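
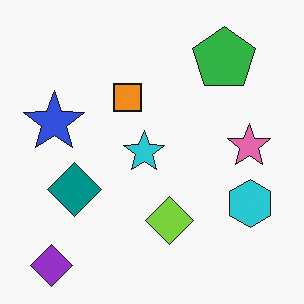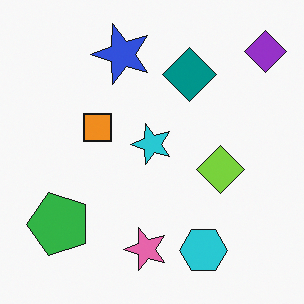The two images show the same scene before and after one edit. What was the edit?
It was transposed (reflected across the top-left ↔ bottom-right diagonal).

Shapes have swapped their row and column positions — what was in the top-right is now in the bottom-left — a diagonal reflection.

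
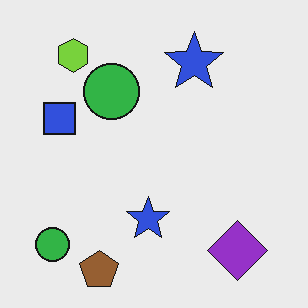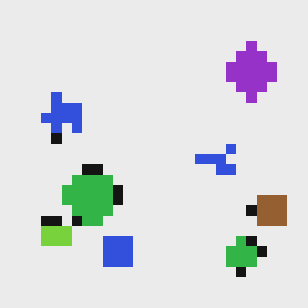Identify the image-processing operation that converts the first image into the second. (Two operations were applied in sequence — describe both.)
Rotated 90° counter-clockwise, then heavily pixelated into large blocks.

The brown pentagon sits in the bottom-left of the first image and the bottom-right of the second — consistent with a whole-image 90° counter-clockwise rotation. Shapes are reduced to large square blocks; fine edges and outlines are lost — a downscale-then-upscale (mosaic) effect.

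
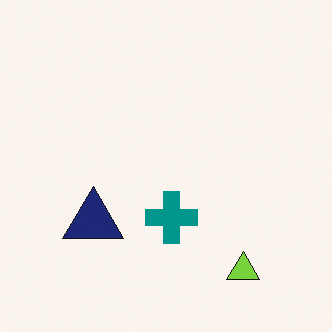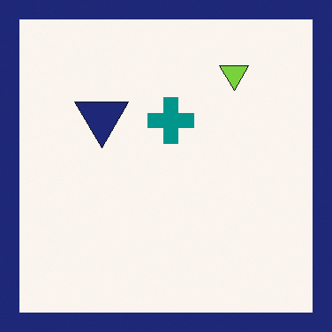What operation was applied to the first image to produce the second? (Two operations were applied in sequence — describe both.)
The second image is the first flipped vertically (top ↔ bottom), then framed with a navy border.

The lime triangle is in the bottom-right of the first image and the top-right of the second — shapes on opposite sides of the horizontal midline have swapped in a mirror flip. A solid navy frame runs around the edge of the second image, with the content slightly shrunk inside it.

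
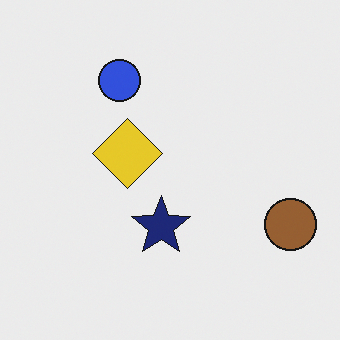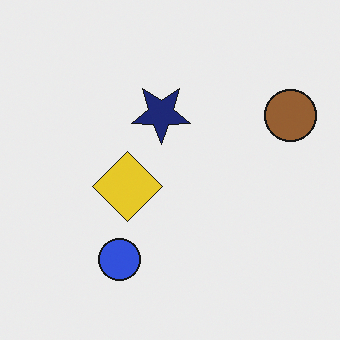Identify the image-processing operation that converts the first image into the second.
The transformation is: flipped vertically (top ↔ bottom).

The blue circle is in the top of the first image and the bottom of the second — shapes on opposite sides of the horizontal midline have swapped in a mirror flip.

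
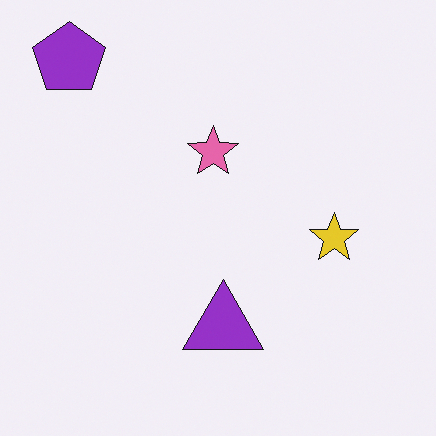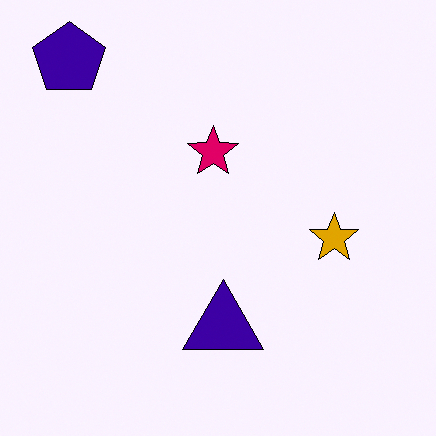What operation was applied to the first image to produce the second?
The transformation is: given much higher contrast.

Tones are pushed away from mid-grey across the whole image — a global contrast change.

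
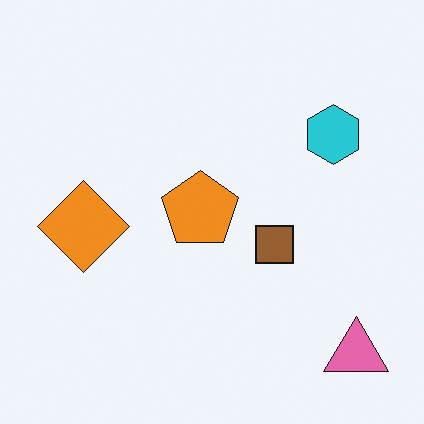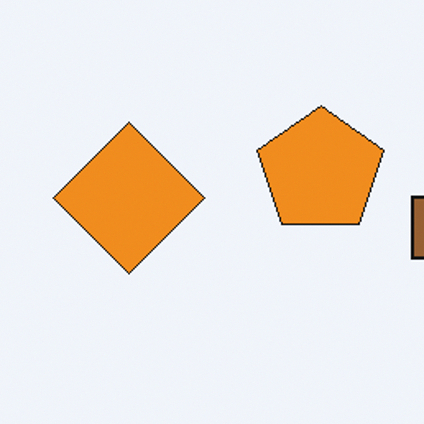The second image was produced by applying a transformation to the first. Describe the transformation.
The second image is the first cropped tightly and scaled back up.

The visible shapes are larger and the field of view is narrower; shapes near the original edges may be partly or wholly outside the frame — a crop-and-rescale.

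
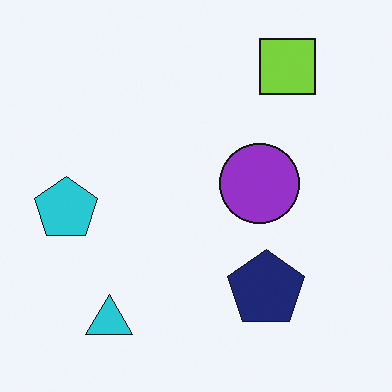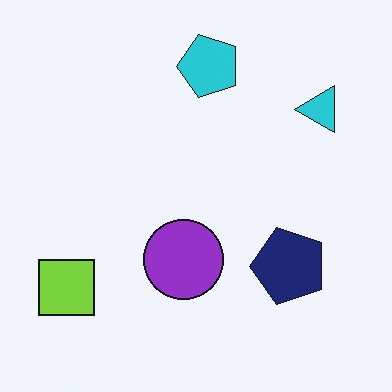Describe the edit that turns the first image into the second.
The transformation is: transposed (reflected across the top-left ↔ bottom-right diagonal).

Shapes have swapped their row and column positions — what was in the top-right is now in the bottom-left — a diagonal reflection.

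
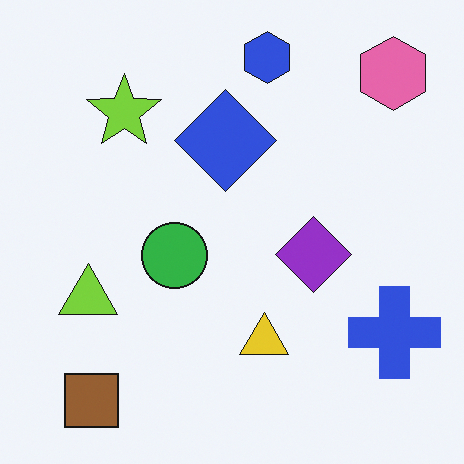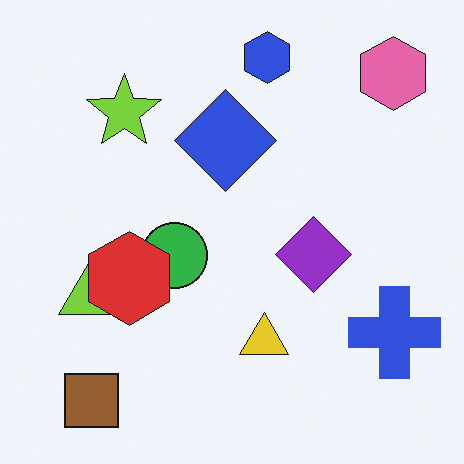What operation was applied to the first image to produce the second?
The image was overlaid with an additional red hexagon.

A red hexagon appears in the second image that is absent from the first.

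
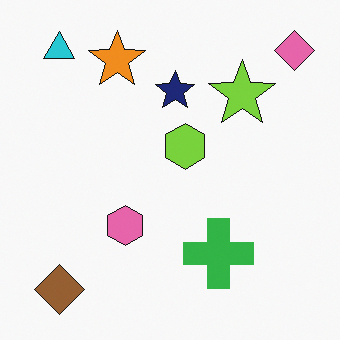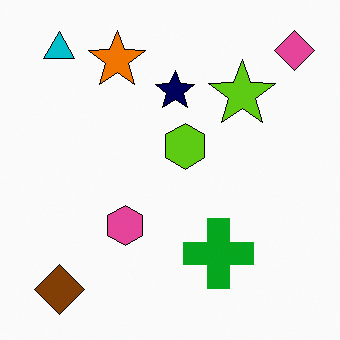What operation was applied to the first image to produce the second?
The transformation is: given slightly increased contrast.

Tones are pushed away from mid-grey across the whole image — a global contrast change.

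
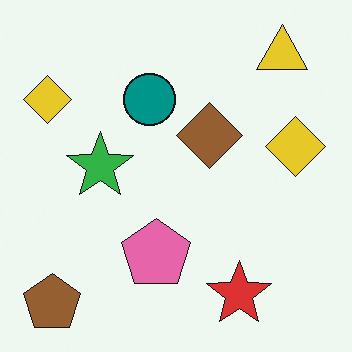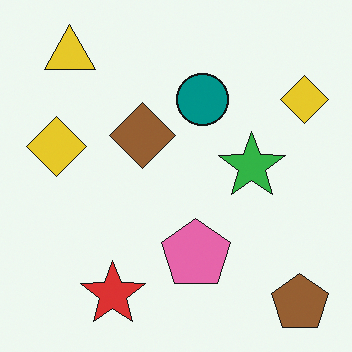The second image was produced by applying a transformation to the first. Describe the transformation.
It was flipped horizontally (left ↔ right).

The brown pentagon is in the bottom-left of the first image and the bottom-right of the second — shapes on opposite sides of the vertical midline have swapped in a mirror flip.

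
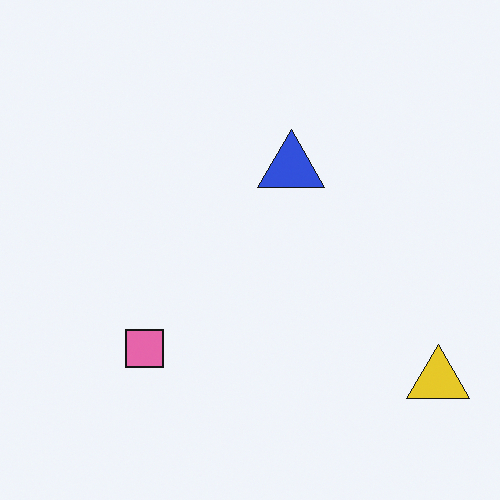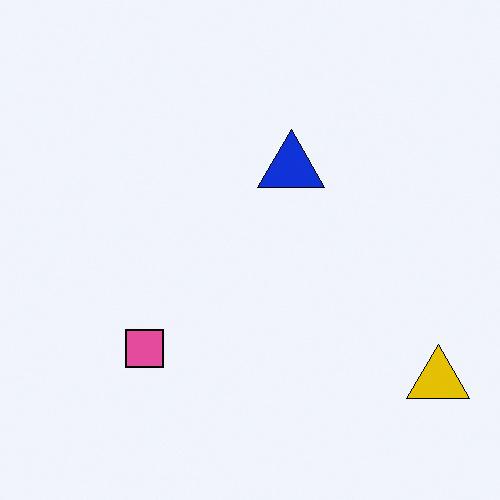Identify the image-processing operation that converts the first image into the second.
The transformation is: given slightly increased contrast.

Tones are pushed away from mid-grey across the whole image — a global contrast change.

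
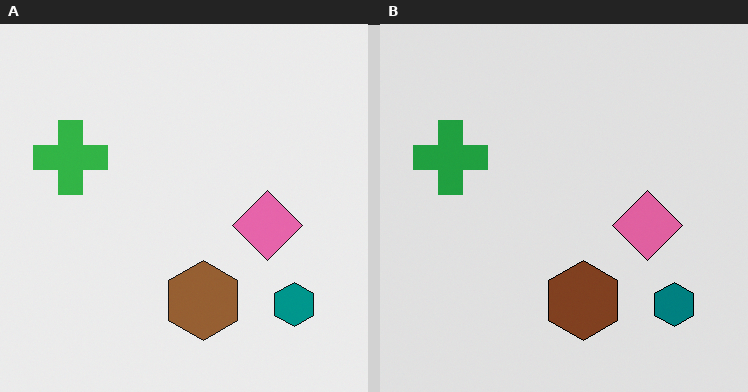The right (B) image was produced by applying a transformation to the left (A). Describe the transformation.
Moderately posterized.

Each flat color has snapped to a coarser quantized level — most visibly, the near-white background has dropped to a flat grey.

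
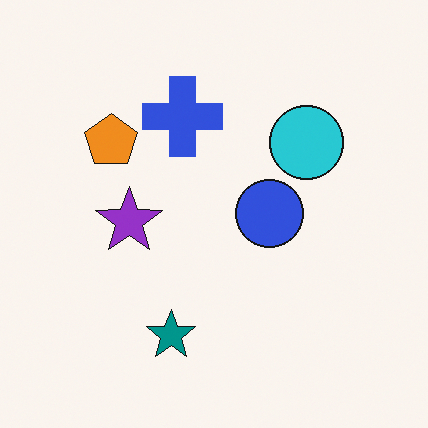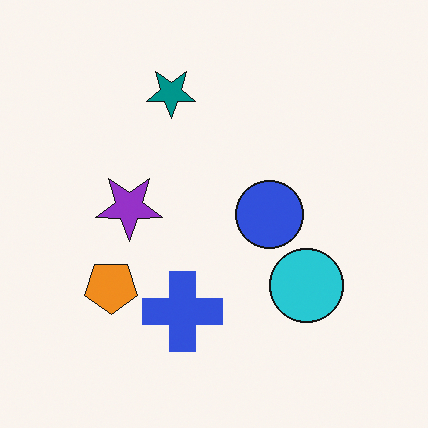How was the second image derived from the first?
It was flipped vertically (top ↔ bottom).

The teal star is in the bottom of the first image and the top of the second — shapes on opposite sides of the horizontal midline have swapped in a mirror flip.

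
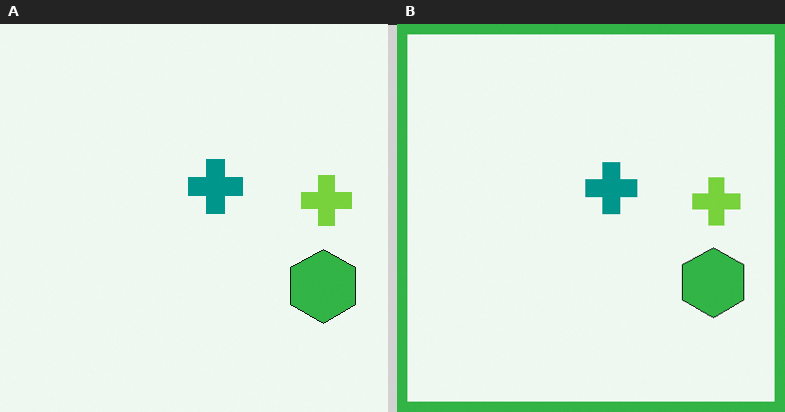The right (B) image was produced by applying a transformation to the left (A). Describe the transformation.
This is the original image framed with a green border.

A solid green frame runs around the edge of the right (B) image, with the content slightly shrunk inside it.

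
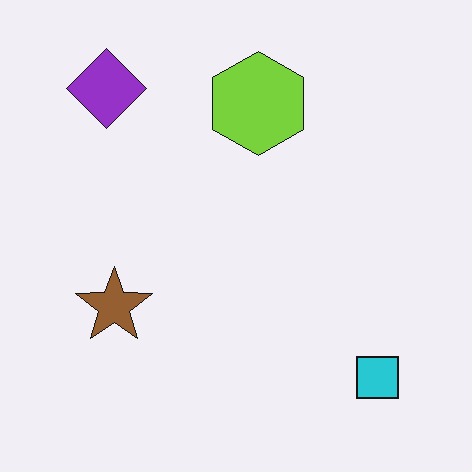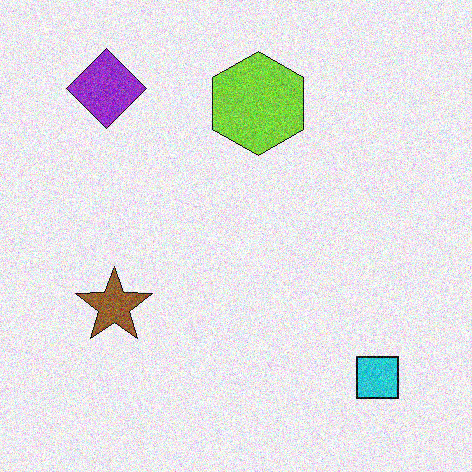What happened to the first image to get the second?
Degraded with visible gaussian noise.

Random speckle covers the whole image, including the flat background.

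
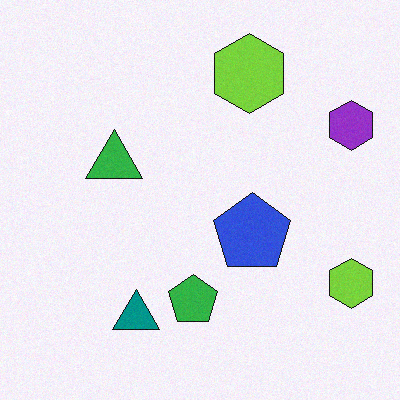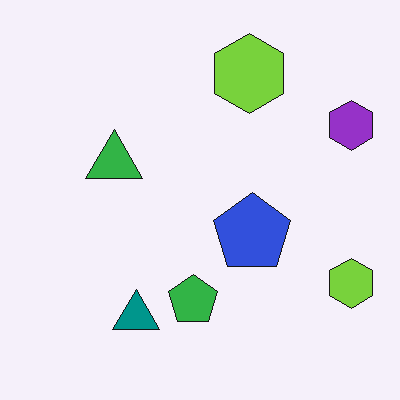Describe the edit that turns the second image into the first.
It was degraded with light additive noise.

Random speckle covers the whole image, including the flat background.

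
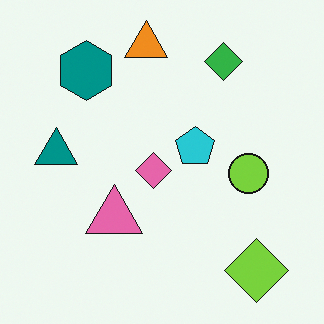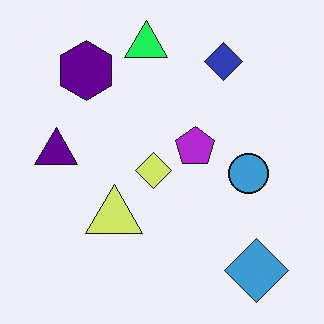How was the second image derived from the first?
The second image is the first hue-shifted by a moderate amount.

Every shape's color has rotated by the same amount around the hue wheel — a uniform hue shift.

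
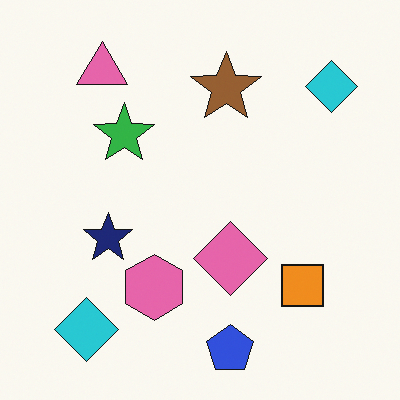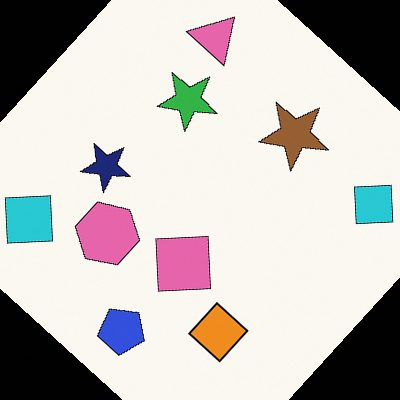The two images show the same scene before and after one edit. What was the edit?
The image was rotated clockwise by a large amount — several tens of degrees.

Every shape is tilted by the same angle and the image corners show triangular fill wedges — a whole-image rotation by a non-right angle.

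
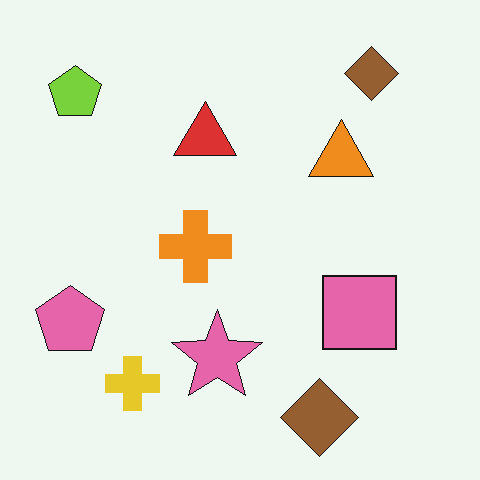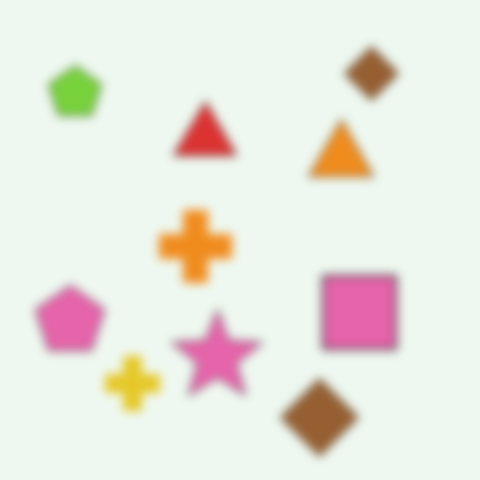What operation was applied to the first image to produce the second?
The transformation is: moderately blurred.

Shape edges and outlines are uniformly softened across the whole image.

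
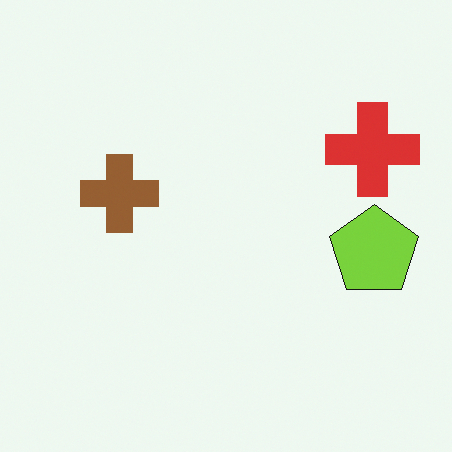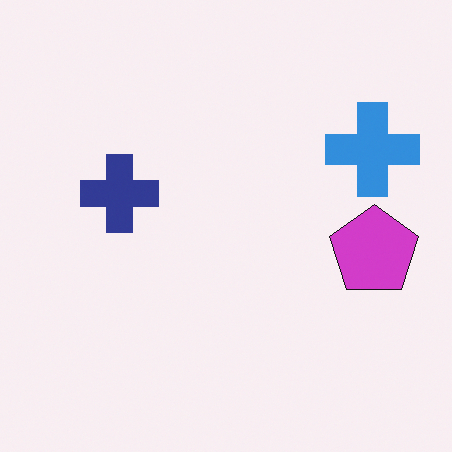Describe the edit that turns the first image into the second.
The image was hue-shifted through roughly half the color wheel.

Every shape's color has rotated by the same amount around the hue wheel — a uniform hue shift.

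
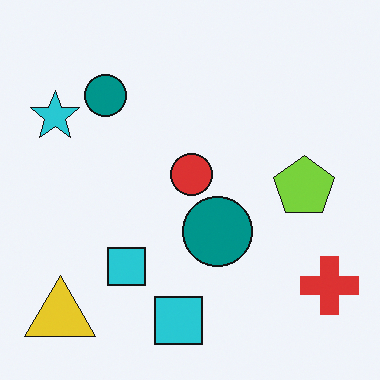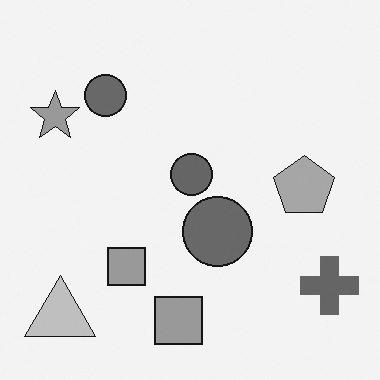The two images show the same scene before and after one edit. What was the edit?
The image was converted to grayscale.

All color is removed — every shape is now a shade of grey.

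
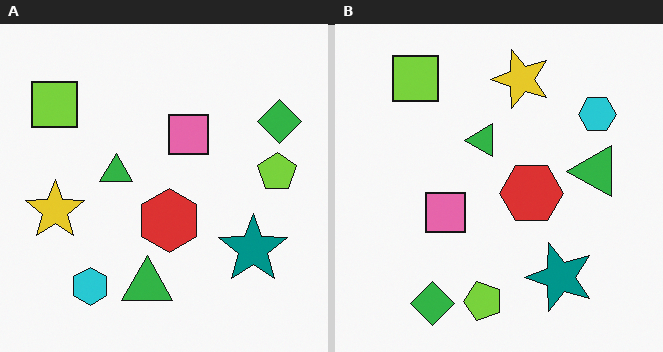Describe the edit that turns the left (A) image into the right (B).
The transformation is: transposed (reflected across the top-left ↔ bottom-right diagonal).

Shapes have swapped their row and column positions — what was in the top-right is now in the bottom-left — a diagonal reflection.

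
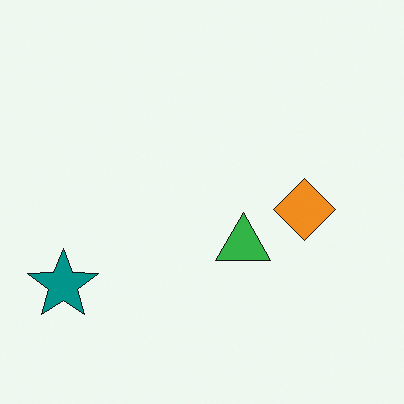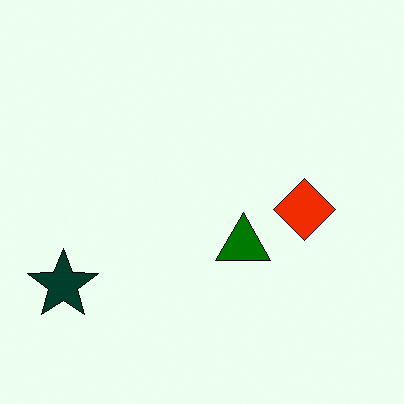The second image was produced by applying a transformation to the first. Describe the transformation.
The image was boosted in contrast.

Tones are pushed away from mid-grey across the whole image — a global contrast change.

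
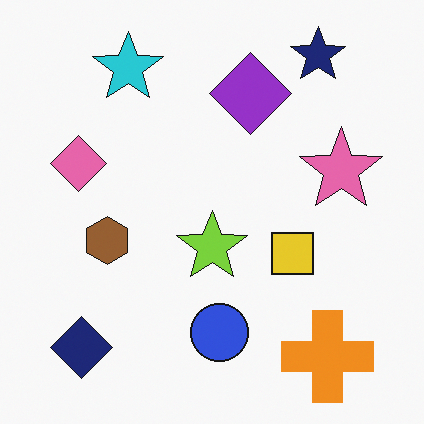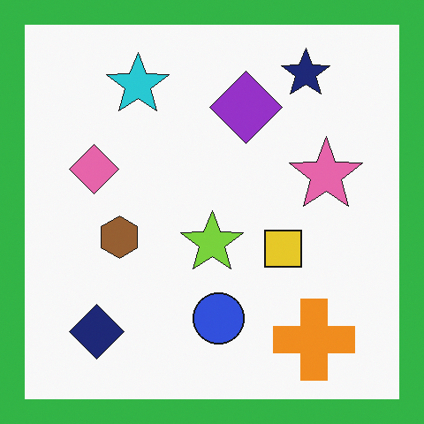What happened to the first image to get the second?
The second image is the first framed with a green border.

A solid green frame runs around the edge of the second image, with the content slightly shrunk inside it.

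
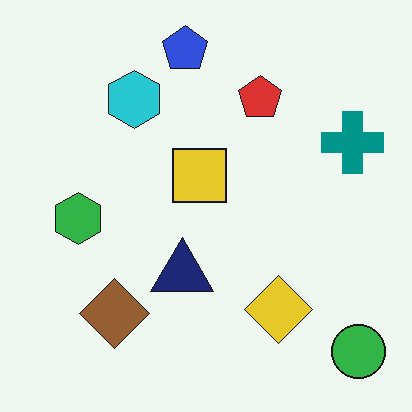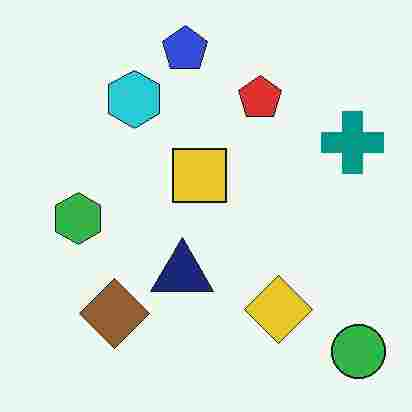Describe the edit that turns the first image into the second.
It was degraded with heavy JPEG compression.

Blocky 8×8 compression artifacts appear around shape edges and the flat background shows ringing — characteristic JPEG degradation.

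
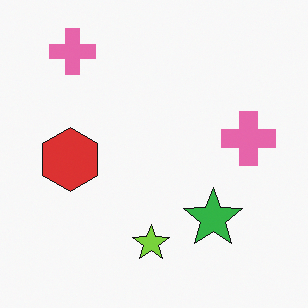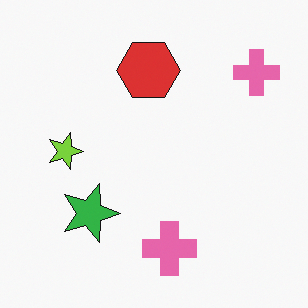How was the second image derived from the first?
The second image is the first rotated 90° clockwise.

The lime star sits in the bottom of the first image and the left of the second — consistent with a whole-image 90° clockwise rotation.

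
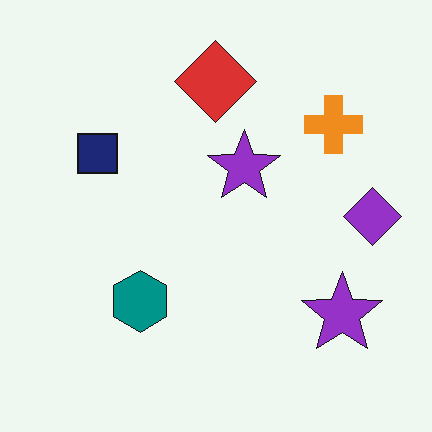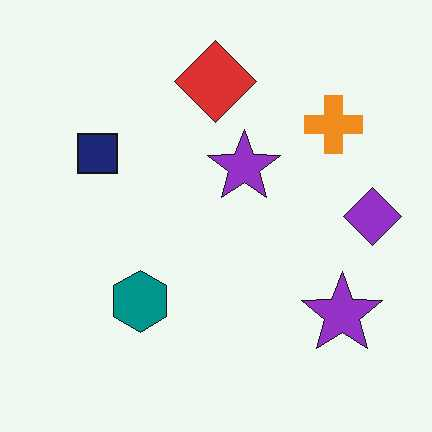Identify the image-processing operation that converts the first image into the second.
The image was JPEG-compressed with visible artifacts.

Blocky 8×8 compression artifacts appear around shape edges and the flat background shows ringing — characteristic JPEG degradation.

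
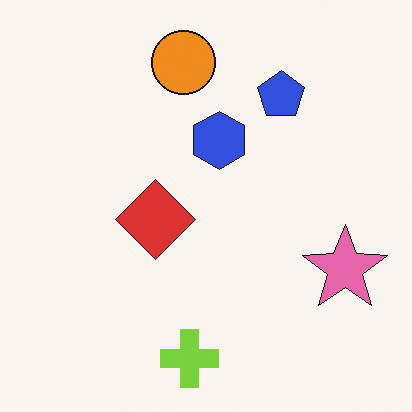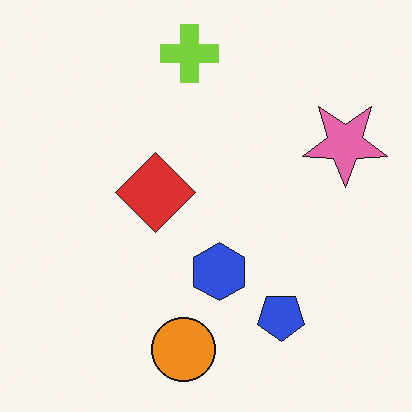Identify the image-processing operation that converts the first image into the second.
The image was flipped vertically (top ↔ bottom).

The lime cross is in the bottom of the first image and the top of the second — shapes on opposite sides of the horizontal midline have swapped in a mirror flip.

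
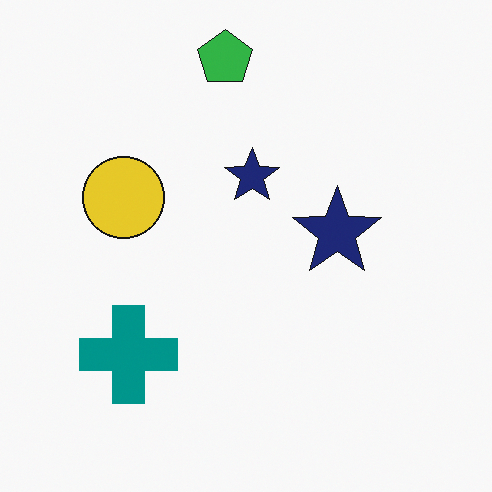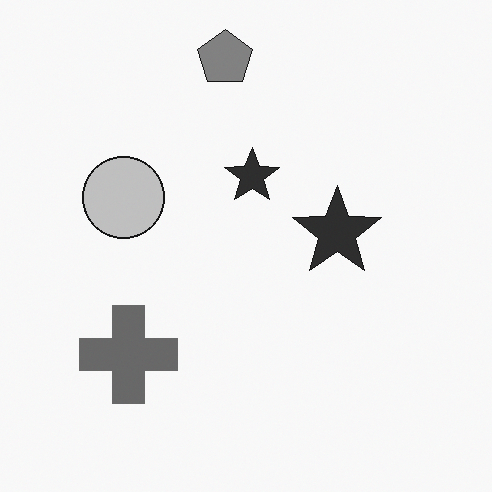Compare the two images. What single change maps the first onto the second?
The second image is the first converted to grayscale.

All color is removed — every shape is now a shade of grey.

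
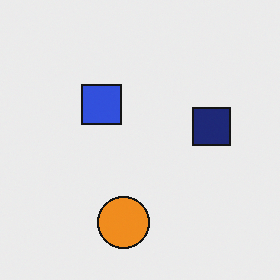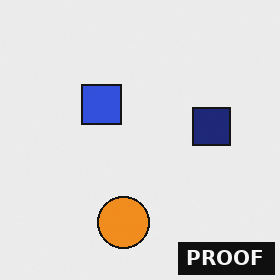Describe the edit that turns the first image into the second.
It was watermarked with the text "PROOF" in the lower-right corner.

A dark label reading "PROOF" appears in the lower-right corner.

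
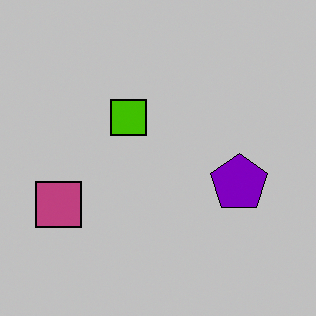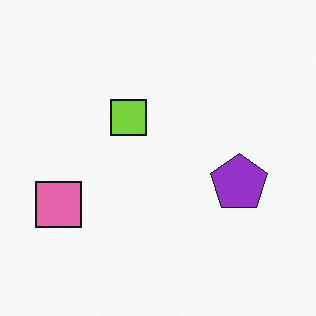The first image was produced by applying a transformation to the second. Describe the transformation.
The first image is the second heavily posterized to just a handful of flat colors.

Each flat color has snapped to a coarser quantized level — most visibly, the near-white background has dropped to a flat grey.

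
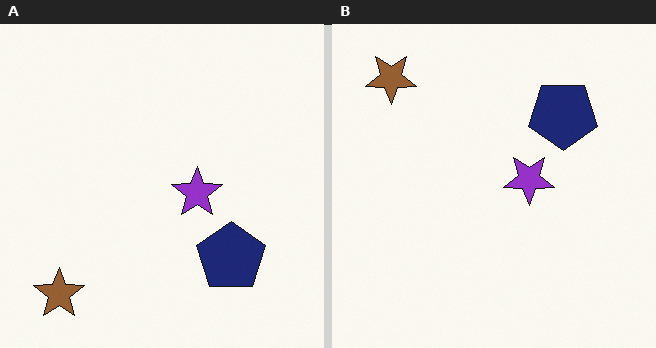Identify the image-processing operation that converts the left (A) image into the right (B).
It was flipped vertically (top ↔ bottom).

The brown star is in the bottom-left of the left (A) image and the top-left of the right (B) — shapes on opposite sides of the horizontal midline have swapped in a mirror flip.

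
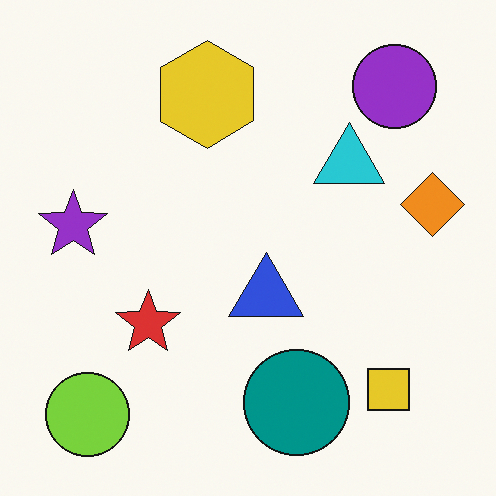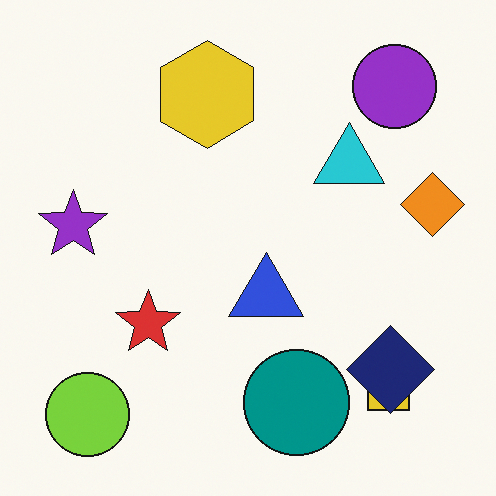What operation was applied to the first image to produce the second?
The image was overlaid with an additional navy diamond.

A navy diamond appears in the second image that is absent from the first.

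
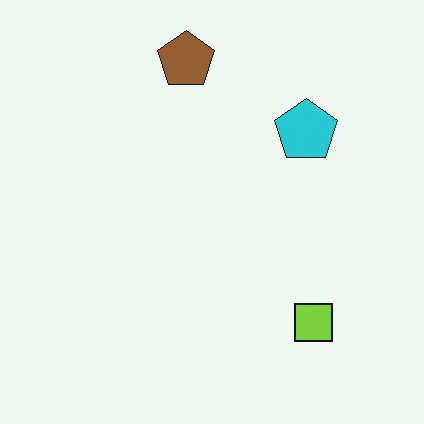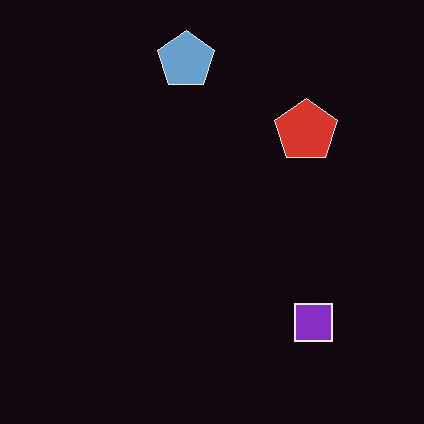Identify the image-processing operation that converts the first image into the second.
This is the original image color-inverted (negative).

The light background has become dark and every shape's color is its complement — a photographic negative.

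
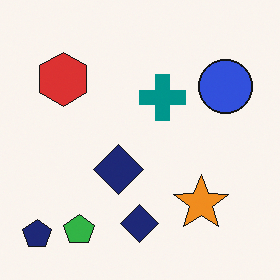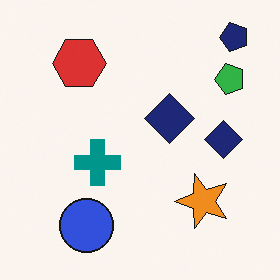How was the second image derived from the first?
Transposed (reflected across the top-left ↔ bottom-right diagonal).

Shapes have swapped their row and column positions — what was in the top-right is now in the bottom-left — a diagonal reflection.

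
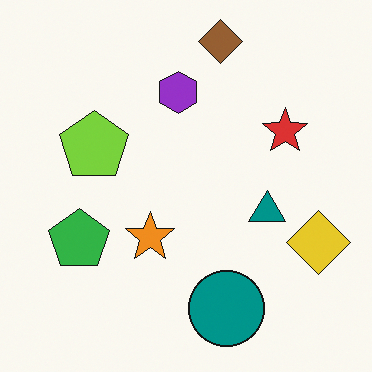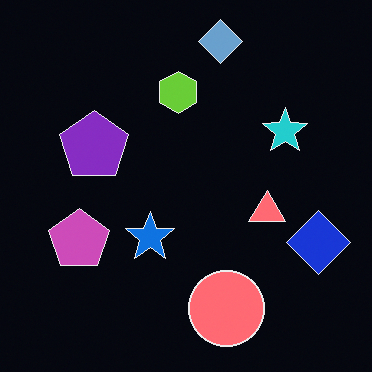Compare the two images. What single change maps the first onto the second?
This is the original image color-inverted (negative).

The light background has become dark and every shape's color is its complement — a photographic negative.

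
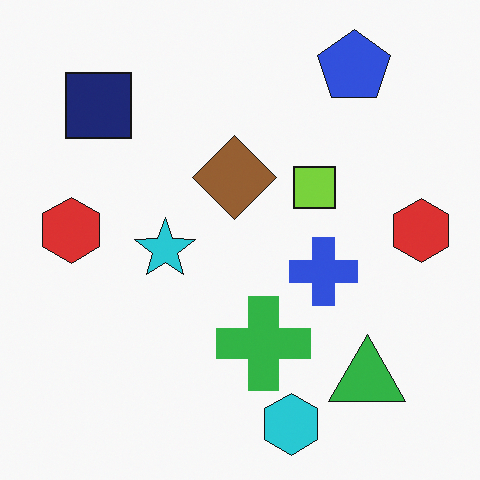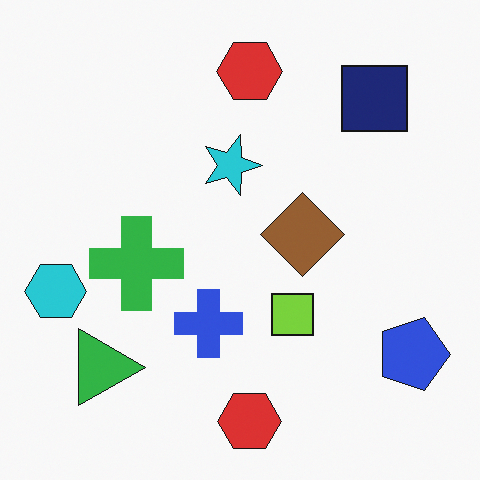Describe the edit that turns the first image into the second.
Rotated 90° clockwise.

The blue pentagon sits in the top-right of the first image and the bottom-right of the second — consistent with a whole-image 90° clockwise rotation.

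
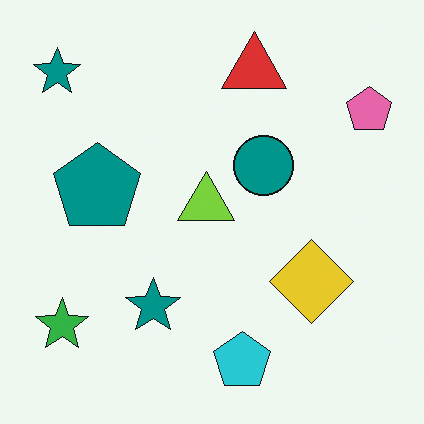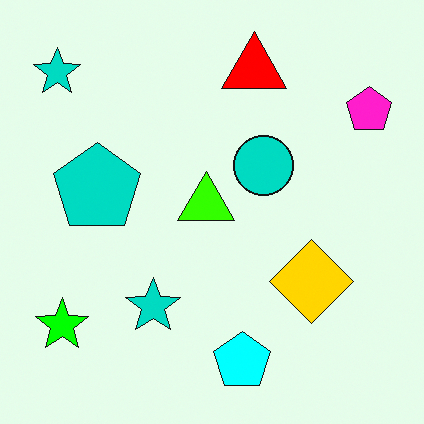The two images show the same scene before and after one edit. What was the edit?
The second image is the first made much more vivid (saturation change).

All colors are more vivid — a global saturation change.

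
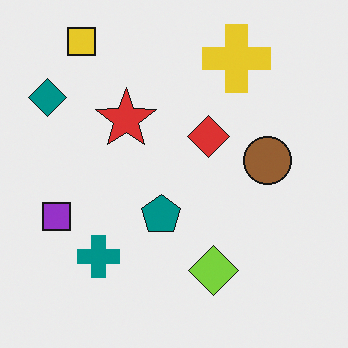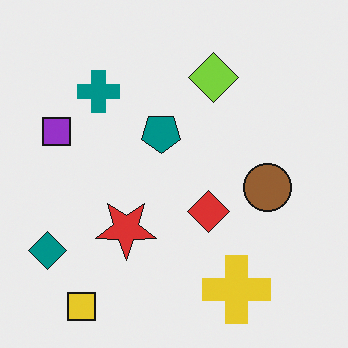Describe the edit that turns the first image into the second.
The second image is the first flipped vertically (top ↔ bottom).

The yellow square is in the top-left of the first image and the bottom-left of the second — shapes on opposite sides of the horizontal midline have swapped in a mirror flip.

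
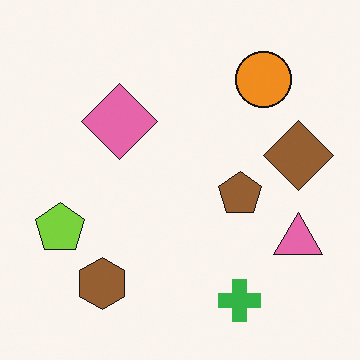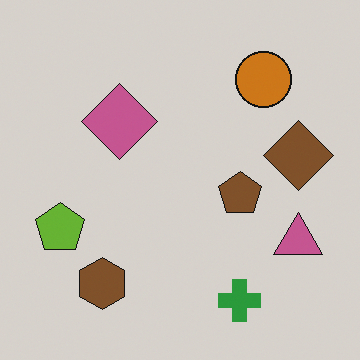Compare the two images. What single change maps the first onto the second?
Slightly darkened.

Every pixel — background and shapes alike — is uniformly darkened.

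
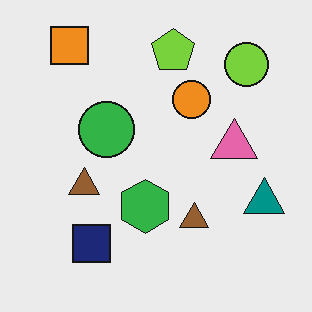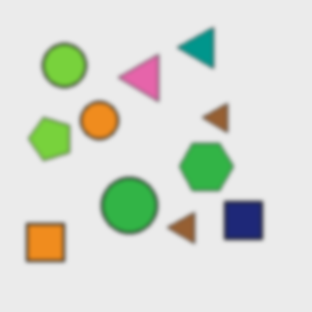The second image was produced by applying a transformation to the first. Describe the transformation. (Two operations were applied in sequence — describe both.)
Rotated 90° counter-clockwise, then slightly softened.

The orange square sits in the top-left of the first image and the bottom-left of the second — consistent with a whole-image 90° counter-clockwise rotation. Shape edges and outlines are uniformly softened across the whole image.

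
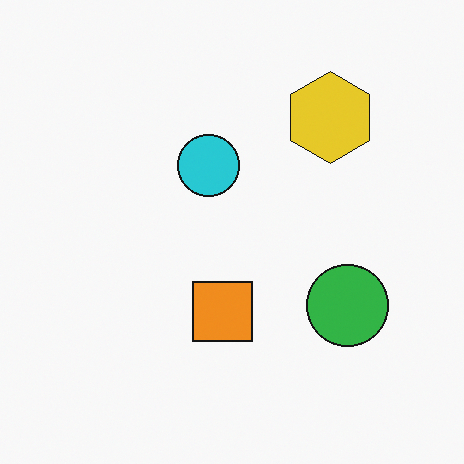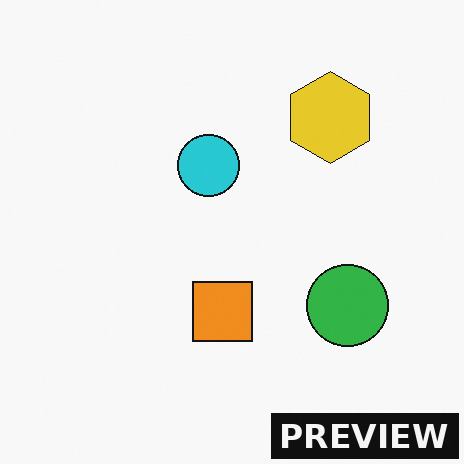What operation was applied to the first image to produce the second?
The second image is the first watermarked with the text "PREVIEW" in the lower-right corner.

A dark label reading "PREVIEW" appears in the lower-right corner.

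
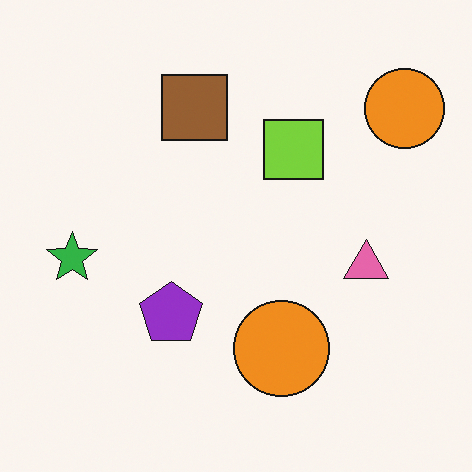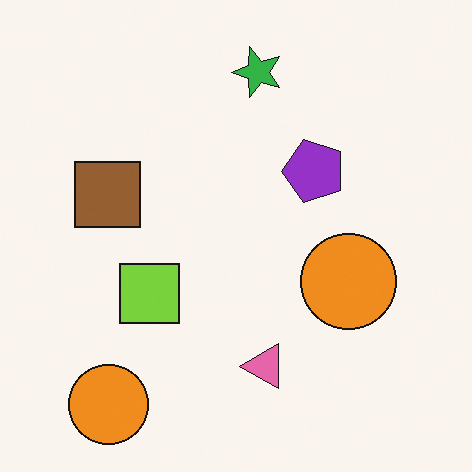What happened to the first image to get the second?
Transposed (reflected across the top-left ↔ bottom-right diagonal).

Shapes have swapped their row and column positions — what was in the top-right is now in the bottom-left — a diagonal reflection.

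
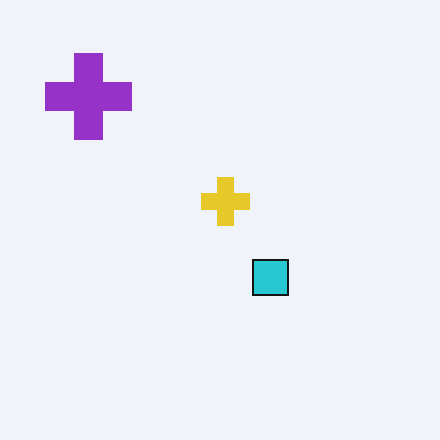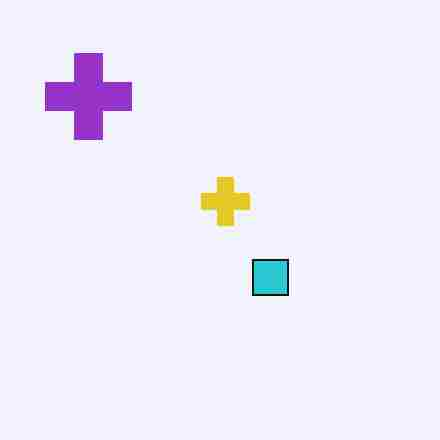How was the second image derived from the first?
Heavily JPEG-compressed with obvious blocking artifacts.

Blocky 8×8 compression artifacts appear around shape edges and the flat background shows ringing — characteristic JPEG degradation.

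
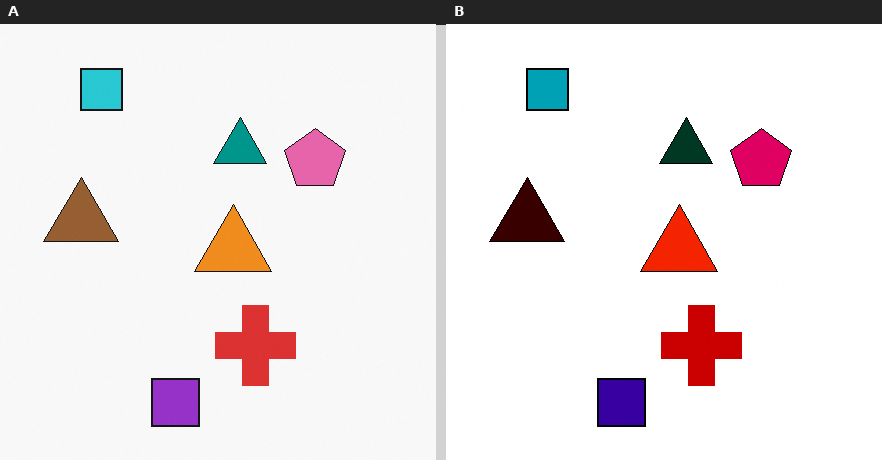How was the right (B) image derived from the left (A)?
This is the original image given much higher contrast.

Tones are pushed away from mid-grey across the whole image — a global contrast change.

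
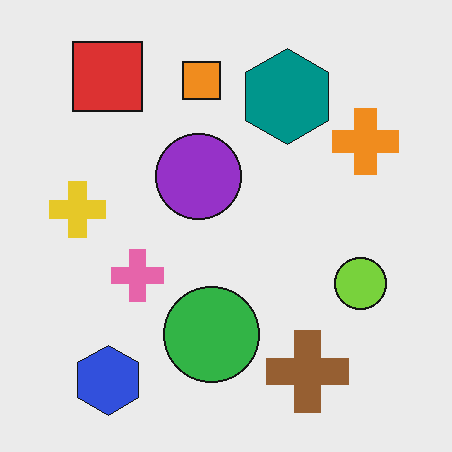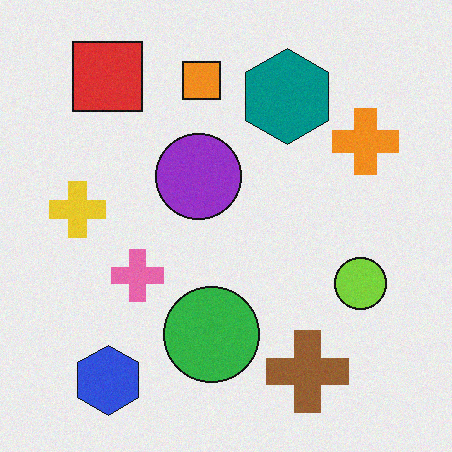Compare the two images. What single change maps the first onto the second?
It was degraded with light additive noise.

Random speckle covers the whole image, including the flat background.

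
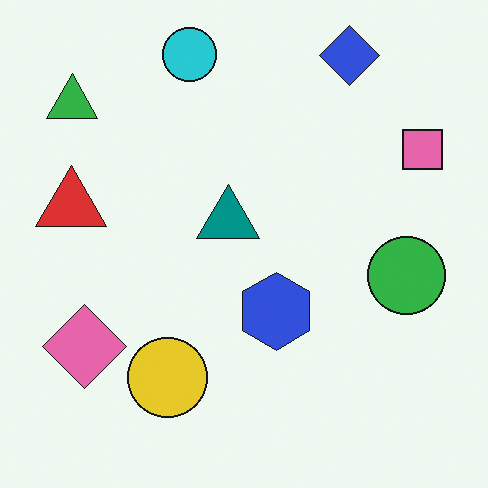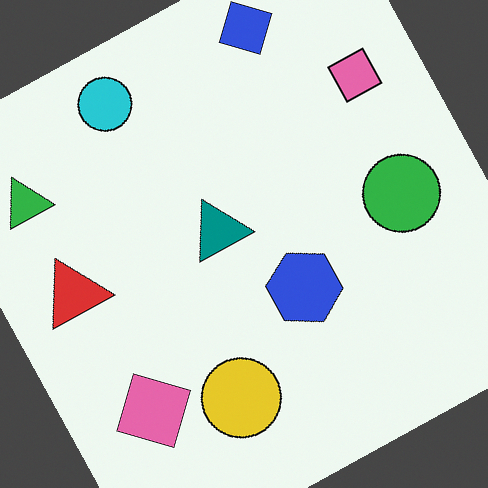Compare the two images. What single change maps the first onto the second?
The second image is the first rotated counter-clockwise by a clearly visible amount.

Every shape is tilted by the same angle and the image corners show triangular fill wedges — a whole-image rotation by a non-right angle.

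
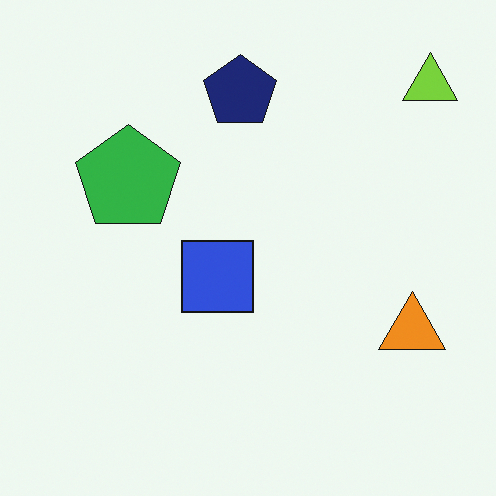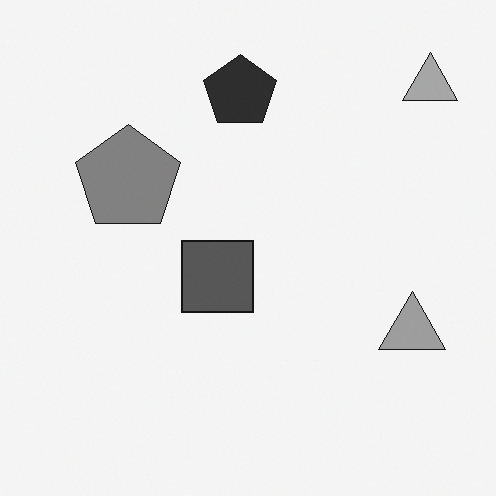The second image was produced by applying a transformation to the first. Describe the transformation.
The transformation is: converted to grayscale.

All color is removed — every shape is now a shade of grey.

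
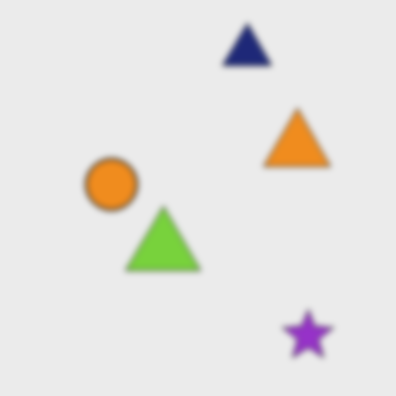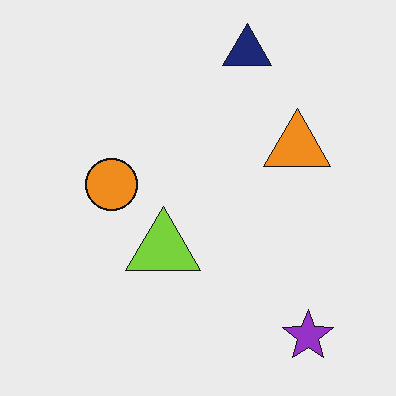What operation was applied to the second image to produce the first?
Noticeably gaussian-blurred.

Shape edges and outlines are uniformly softened across the whole image.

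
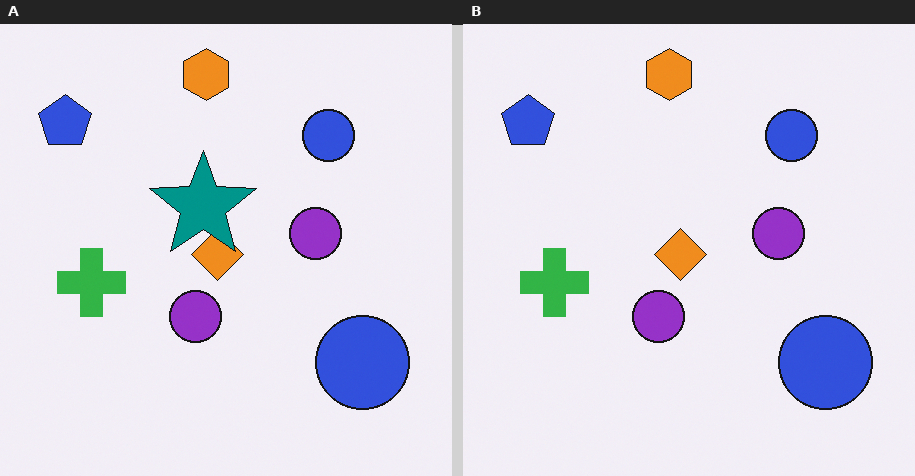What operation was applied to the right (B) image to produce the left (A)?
This is the original image overlaid with an additional teal star.

A teal star appears in the left (A) image that is absent from the right (B).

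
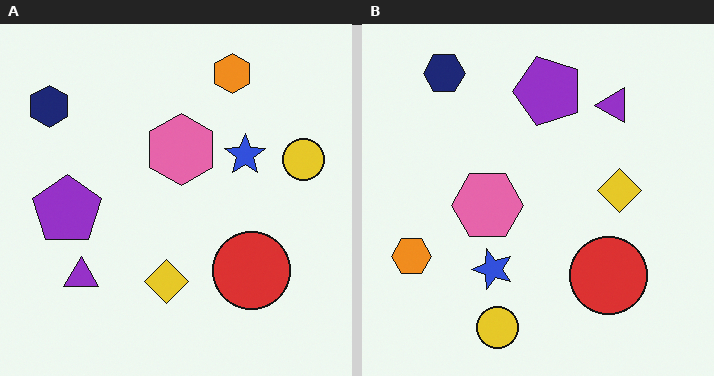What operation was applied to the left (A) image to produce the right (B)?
Transposed (reflected across the top-left ↔ bottom-right diagonal).

Shapes have swapped their row and column positions — what was in the top-right is now in the bottom-left — a diagonal reflection.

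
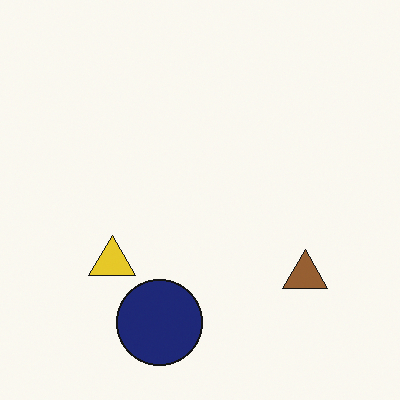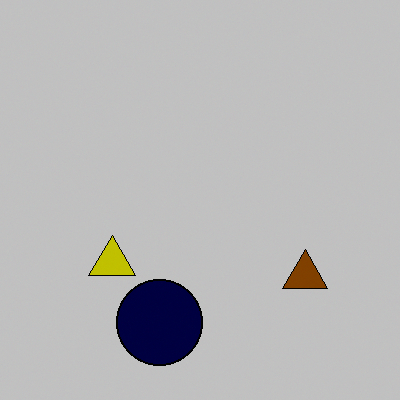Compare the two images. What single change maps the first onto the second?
The image was aggressively posterized.

Each flat color has snapped to a coarser quantized level — most visibly, the near-white background has dropped to a flat grey.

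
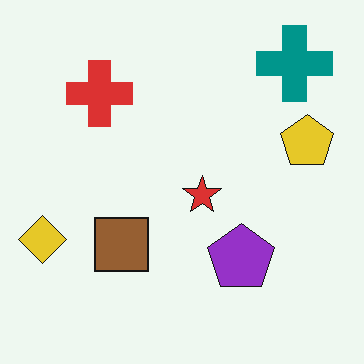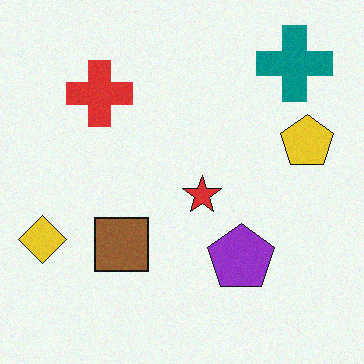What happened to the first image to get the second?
It was degraded with a light layer of grain.

Random speckle covers the whole image, including the flat background.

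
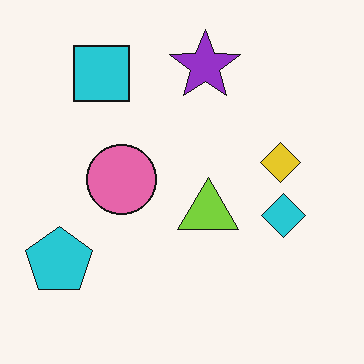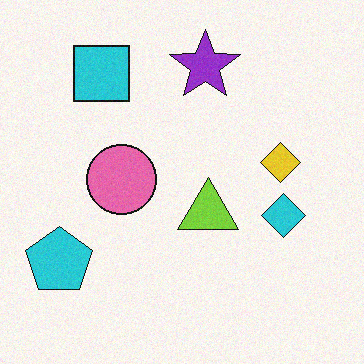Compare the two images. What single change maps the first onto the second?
The image was degraded with subtle gaussian noise.

Random speckle covers the whole image, including the flat background.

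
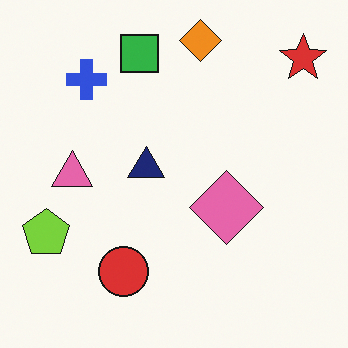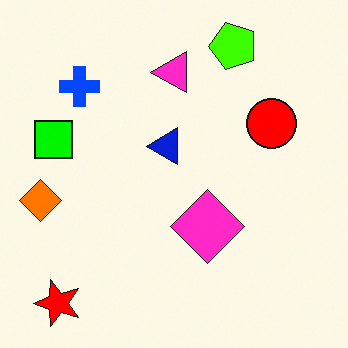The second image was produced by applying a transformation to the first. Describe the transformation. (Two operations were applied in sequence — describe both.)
This is the original image transposed (reflected across the top-left ↔ bottom-right diagonal), then heavily oversaturated.

Shapes have swapped their row and column positions — what was in the top-right is now in the bottom-left — a diagonal reflection. All colors are more vivid — a global saturation change.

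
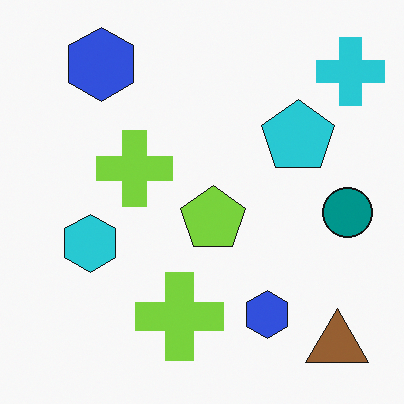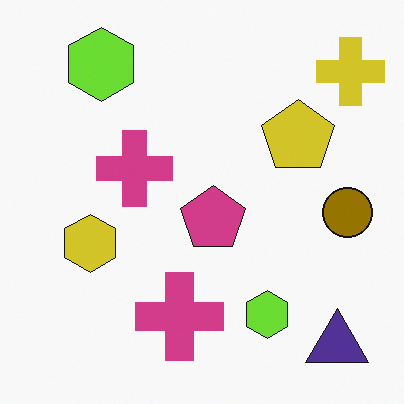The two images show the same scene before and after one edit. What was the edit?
It was hue-shifted through roughly half the color wheel.

Every shape's color has rotated by the same amount around the hue wheel — a uniform hue shift.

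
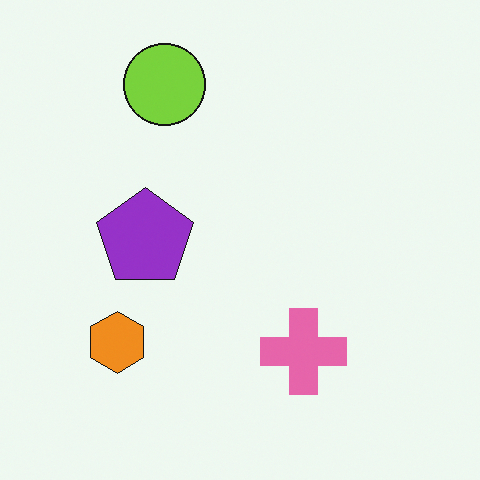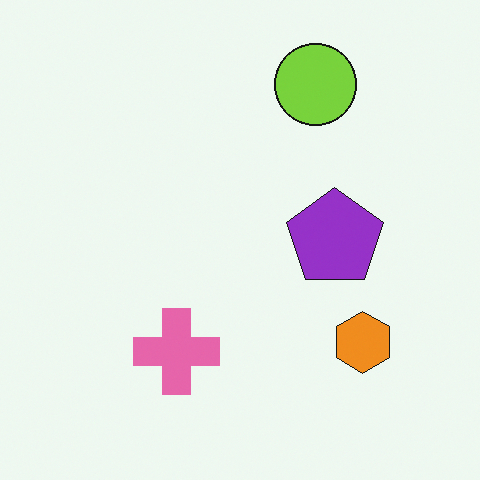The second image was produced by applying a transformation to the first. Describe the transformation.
The transformation is: flipped horizontally (left ↔ right).

The orange hexagon is in the bottom-left of the first image and the bottom-right of the second — shapes on opposite sides of the vertical midline have swapped in a mirror flip.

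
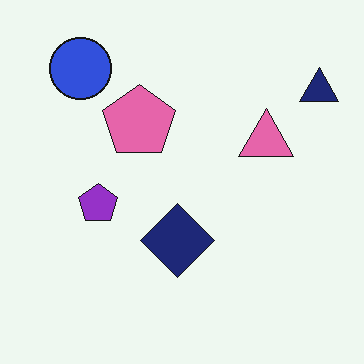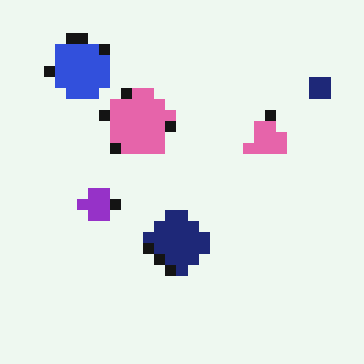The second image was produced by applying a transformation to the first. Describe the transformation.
The second image is the first coarsely pixelated.

Shapes are reduced to large square blocks; fine edges and outlines are lost — a downscale-then-upscale (mosaic) effect.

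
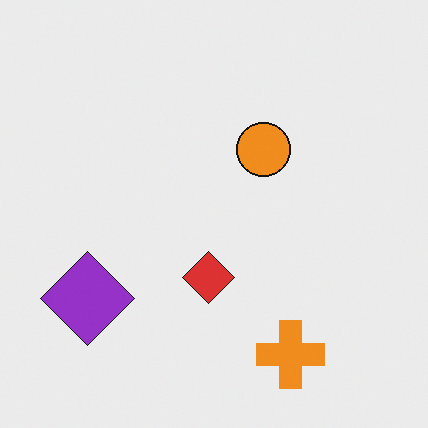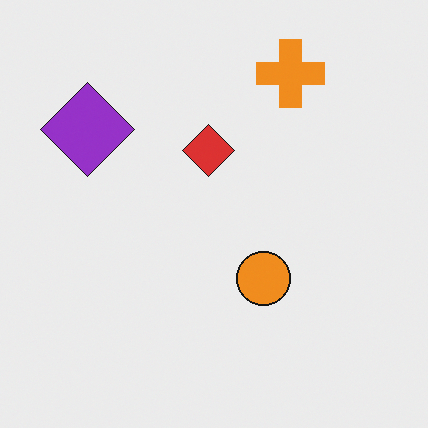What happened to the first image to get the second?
The image was flipped vertically (top ↔ bottom).

The orange cross is in the bottom-right of the first image and the top-right of the second — shapes on opposite sides of the horizontal midline have swapped in a mirror flip.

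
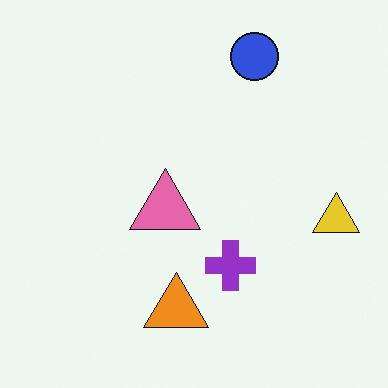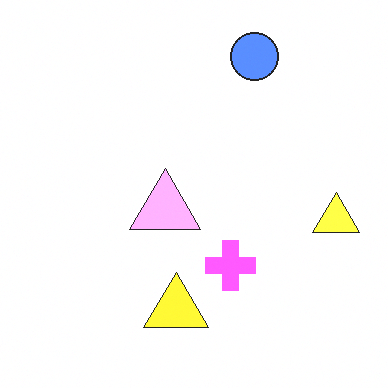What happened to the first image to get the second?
The second image is the first substantially brightened.

Every pixel — background and shapes alike — is uniformly brightened.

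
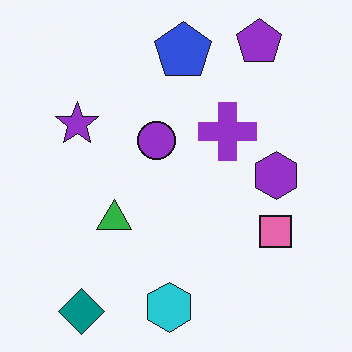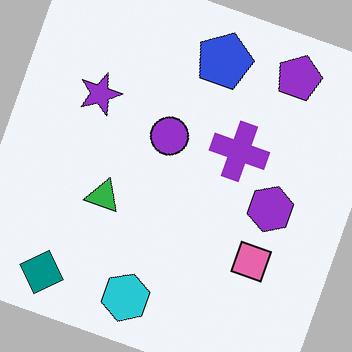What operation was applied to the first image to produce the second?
The image was rotated clockwise by a moderate amount.

Every shape is tilted by the same angle and the image corners show triangular fill wedges — a whole-image rotation by a non-right angle.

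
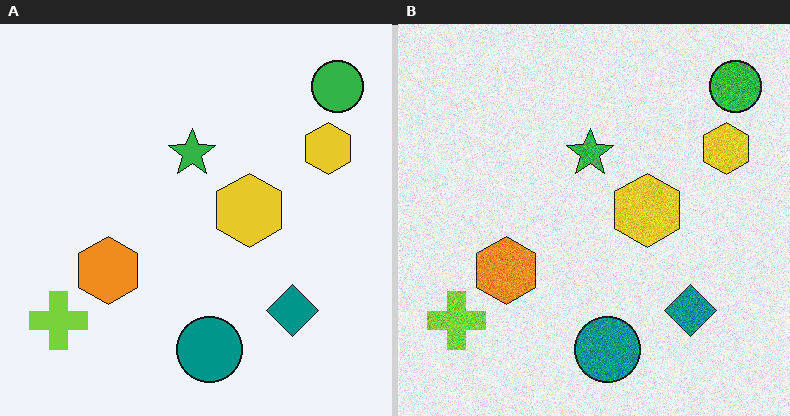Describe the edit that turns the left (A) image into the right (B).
Degraded with moderate additive noise.

Random speckle covers the whole image, including the flat background.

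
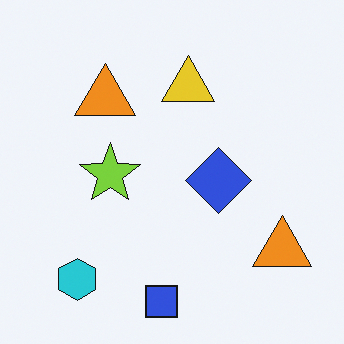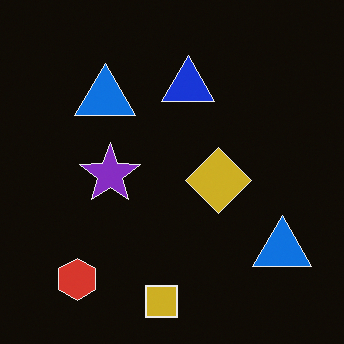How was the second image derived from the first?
Color-inverted (negative).

The light background has become dark and every shape's color is its complement — a photographic negative.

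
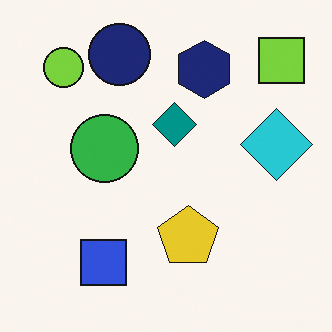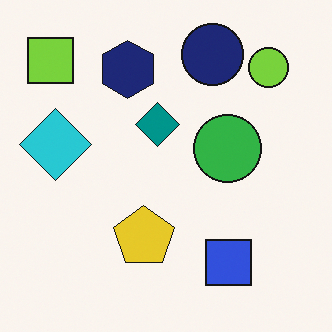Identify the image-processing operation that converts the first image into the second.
The image was flipped horizontally (left ↔ right).

The lime square is in the top-right of the first image and the top-left of the second — shapes on opposite sides of the vertical midline have swapped in a mirror flip.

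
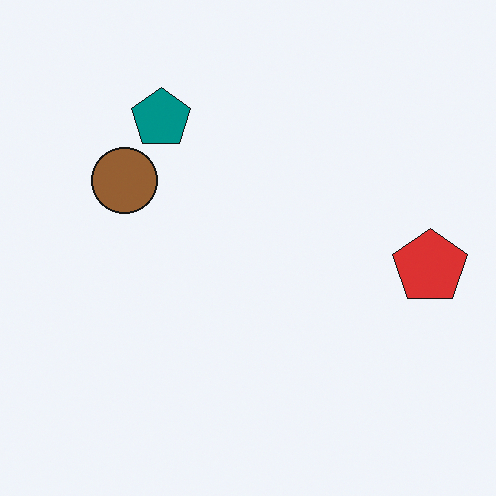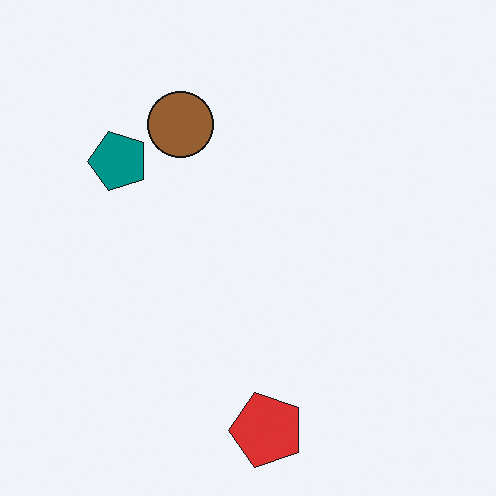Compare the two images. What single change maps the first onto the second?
The image was transposed (reflected across the top-left ↔ bottom-right diagonal).

Shapes have swapped their row and column positions — what was in the top-right is now in the bottom-left — a diagonal reflection.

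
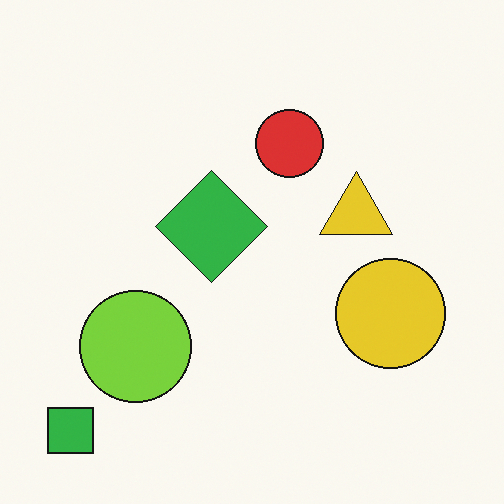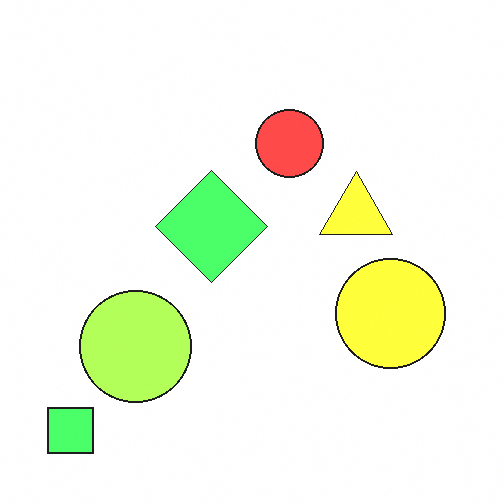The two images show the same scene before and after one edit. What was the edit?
Substantially brightened.

Every pixel — background and shapes alike — is uniformly brightened.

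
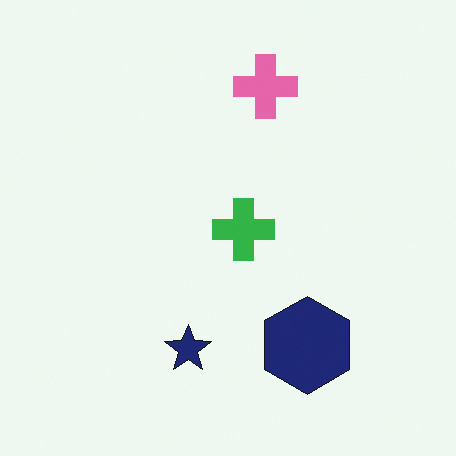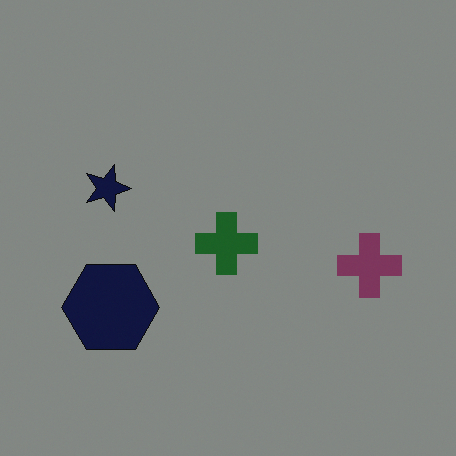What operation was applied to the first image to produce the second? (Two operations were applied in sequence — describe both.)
The second image is the first noticeably darkened, then rotated 90° clockwise.

Every pixel — background and shapes alike — is uniformly darkened. The pink cross sits in the top of the first image and the right of the second — consistent with a whole-image 90° clockwise rotation.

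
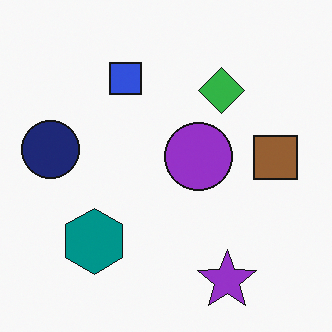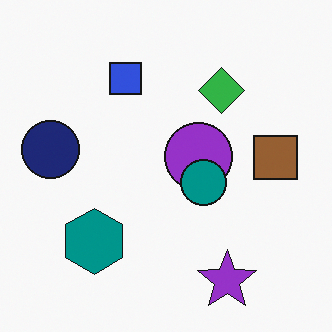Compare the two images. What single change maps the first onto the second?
The image was overlaid with an additional teal circle.

A teal circle appears in the second image that is absent from the first.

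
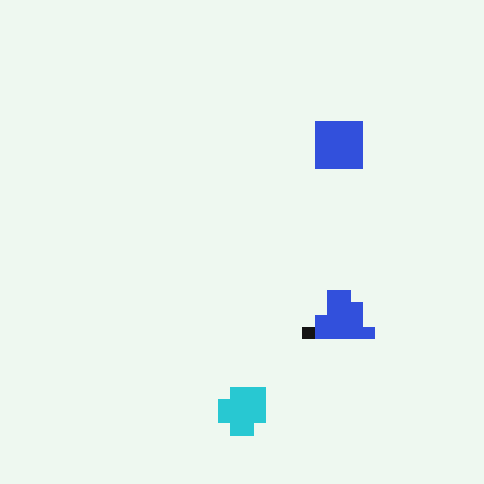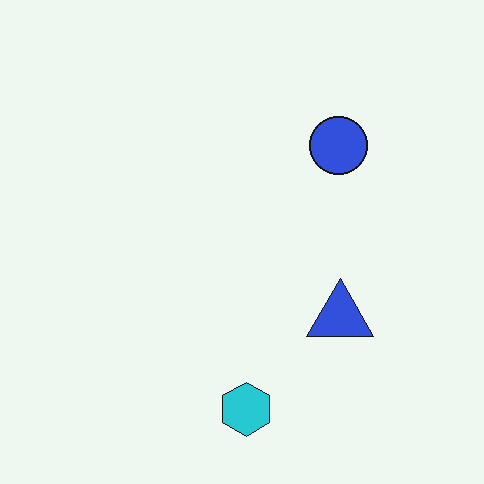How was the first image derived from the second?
This is the original image heavily pixelated into large blocks.

Shapes are reduced to large square blocks; fine edges and outlines are lost — a downscale-then-upscale (mosaic) effect.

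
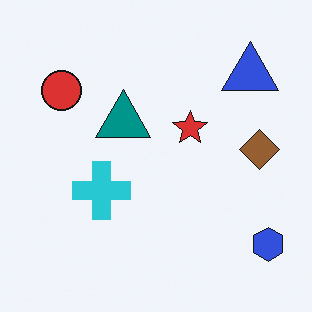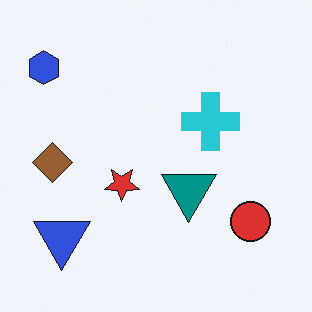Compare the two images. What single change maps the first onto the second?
The image was rotated 180°.

The blue hexagon sits in the bottom-right of the first image and the top-left of the second — consistent with a whole-image 180° rotation.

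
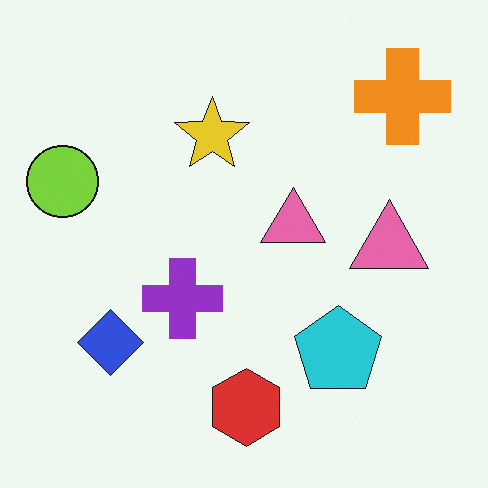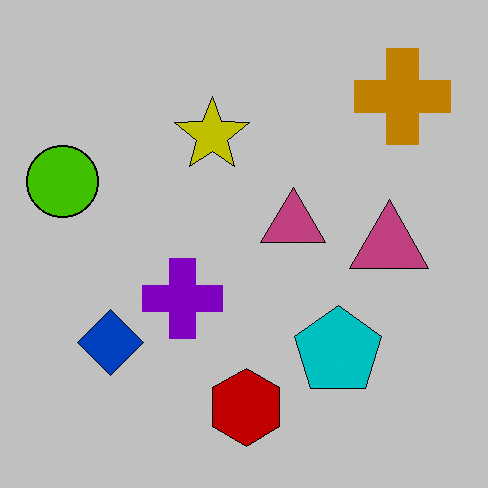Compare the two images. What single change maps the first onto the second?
The second image is the first heavily posterized to just a handful of flat colors.

Each flat color has snapped to a coarser quantized level — most visibly, the near-white background has dropped to a flat grey.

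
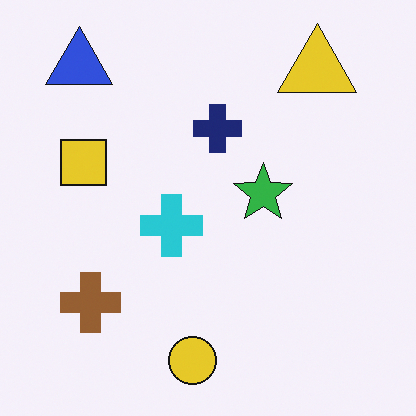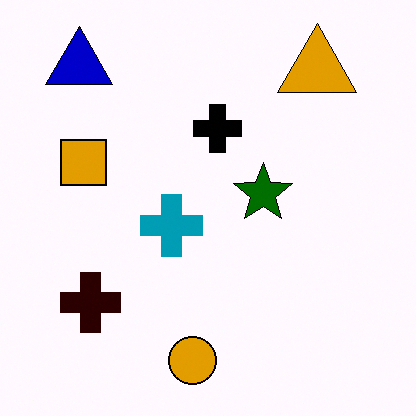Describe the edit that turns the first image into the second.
This is the original image given much higher contrast.

Tones are pushed away from mid-grey across the whole image — a global contrast change.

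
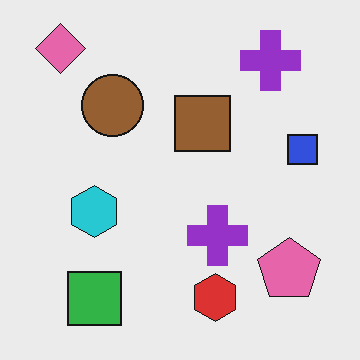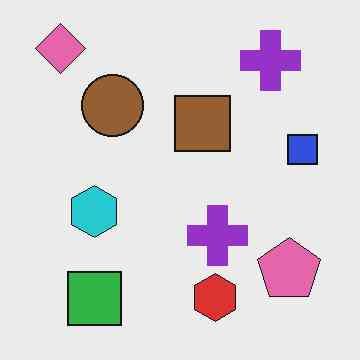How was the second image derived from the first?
The image was JPEG-compressed with visible artifacts.

Blocky 8×8 compression artifacts appear around shape edges and the flat background shows ringing — characteristic JPEG degradation.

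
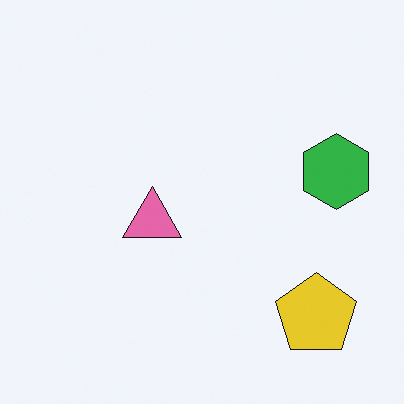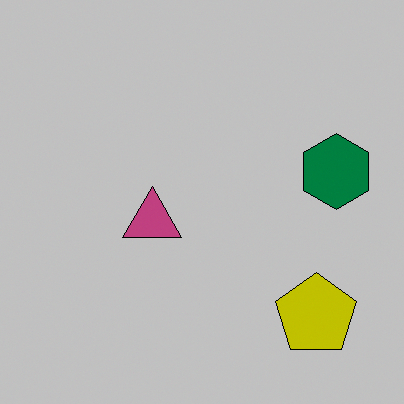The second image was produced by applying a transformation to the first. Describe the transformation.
Aggressively posterized.

Each flat color has snapped to a coarser quantized level — most visibly, the near-white background has dropped to a flat grey.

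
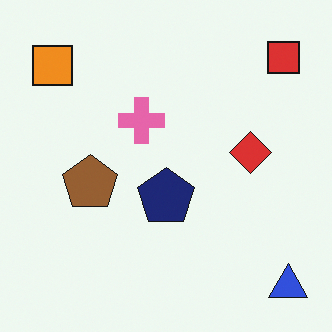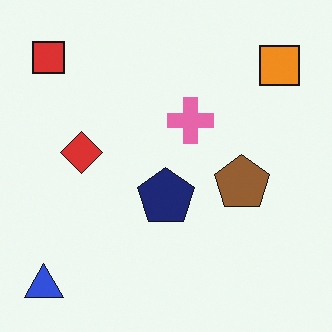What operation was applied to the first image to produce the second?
Flipped horizontally (left ↔ right).

The blue triangle is in the bottom-right of the first image and the bottom-left of the second — shapes on opposite sides of the vertical midline have swapped in a mirror flip.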